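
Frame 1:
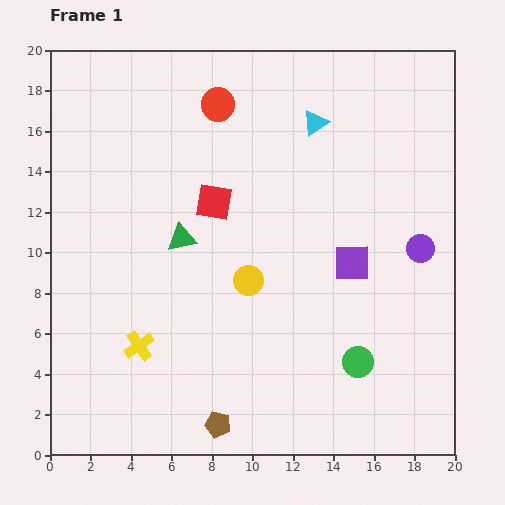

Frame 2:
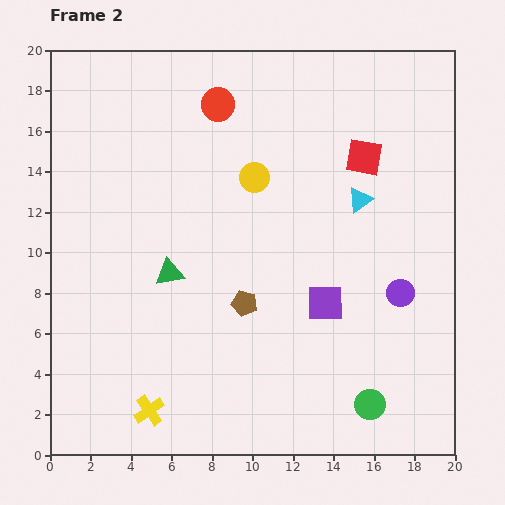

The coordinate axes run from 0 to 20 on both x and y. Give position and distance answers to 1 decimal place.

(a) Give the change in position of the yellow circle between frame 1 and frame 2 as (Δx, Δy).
(0.3, 5.1)

The yellow circle was at (9.8, 8.6) in frame 1 and (10.1, 13.7) in frame 2.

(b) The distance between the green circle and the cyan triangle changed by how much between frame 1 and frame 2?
-1.9

Distance in frame 1: 12.0. Distance in frame 2: 10.1.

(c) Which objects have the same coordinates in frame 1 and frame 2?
the red circle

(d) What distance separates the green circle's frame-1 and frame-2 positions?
2.2

The green circle moved from (15.2, 4.6) to (15.8, 2.5), a distance of √(0.6² + 2.1²) ≈ 2.2.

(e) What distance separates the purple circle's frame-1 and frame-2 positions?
2.4

The purple circle moved from (18.3, 10.2) to (17.3, 8.0), a distance of √(1.0² + 2.2²) ≈ 2.4.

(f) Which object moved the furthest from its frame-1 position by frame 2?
the red square

(moved 7.7; next 6.1)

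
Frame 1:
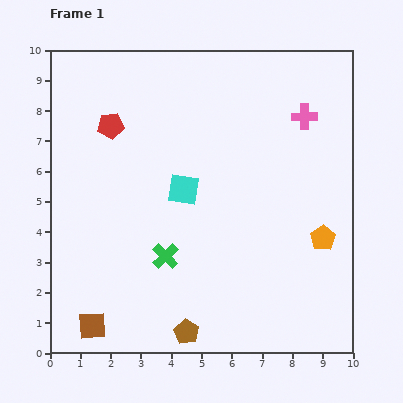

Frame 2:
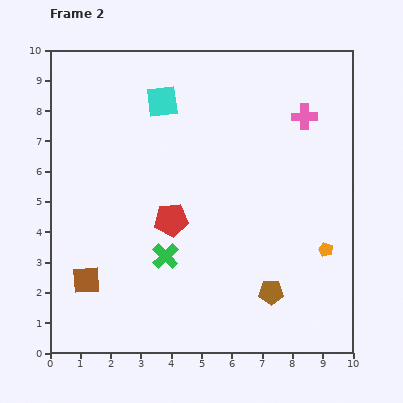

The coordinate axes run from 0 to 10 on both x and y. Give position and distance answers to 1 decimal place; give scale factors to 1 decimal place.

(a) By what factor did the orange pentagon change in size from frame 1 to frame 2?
0.6×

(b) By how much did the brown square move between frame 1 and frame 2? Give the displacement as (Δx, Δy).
(-0.2, 1.5)

The brown square was at (1.4, 0.9) in frame 1 and (1.2, 2.4) in frame 2.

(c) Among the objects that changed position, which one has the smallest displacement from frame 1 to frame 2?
the orange pentagon

(moved 0.4)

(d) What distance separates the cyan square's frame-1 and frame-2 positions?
3.0

The cyan square moved from (4.4, 5.4) to (3.7, 8.3), a distance of √(0.7² + 2.9²) ≈ 3.0.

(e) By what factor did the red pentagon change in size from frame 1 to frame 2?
1.3×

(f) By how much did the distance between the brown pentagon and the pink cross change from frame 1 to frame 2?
-2.2

Distance in frame 1: 8.1. Distance in frame 2: 5.9.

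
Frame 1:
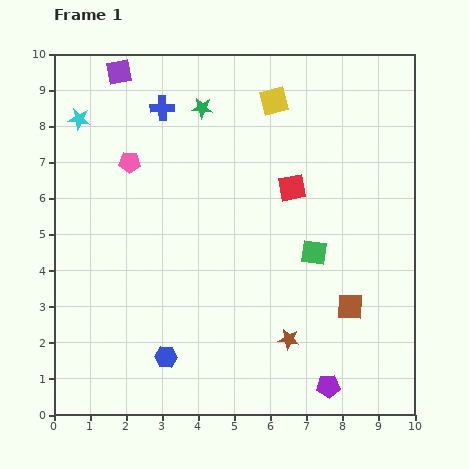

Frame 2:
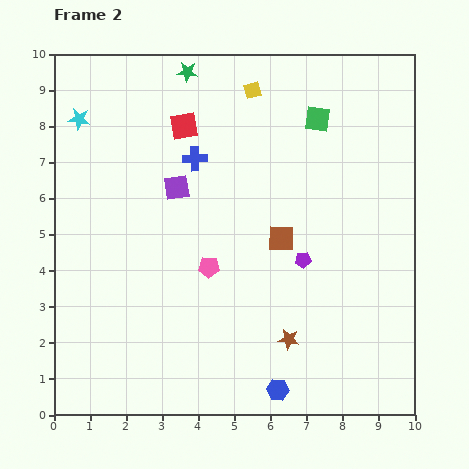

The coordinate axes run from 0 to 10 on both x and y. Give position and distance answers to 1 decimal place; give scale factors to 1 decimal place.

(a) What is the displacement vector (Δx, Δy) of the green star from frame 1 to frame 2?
(-0.4, 1.0)

The green star was at (4.1, 8.5) in frame 1 and (3.7, 9.5) in frame 2.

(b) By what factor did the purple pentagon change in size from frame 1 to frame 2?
0.7×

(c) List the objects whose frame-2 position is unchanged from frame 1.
the brown star, the cyan star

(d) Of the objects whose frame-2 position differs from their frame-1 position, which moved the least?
the yellow square

(moved 0.7)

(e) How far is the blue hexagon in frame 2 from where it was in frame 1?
3.2

The blue hexagon moved from (3.1, 1.6) to (6.2, 0.7), a distance of √(3.1² + 0.9²) ≈ 3.2.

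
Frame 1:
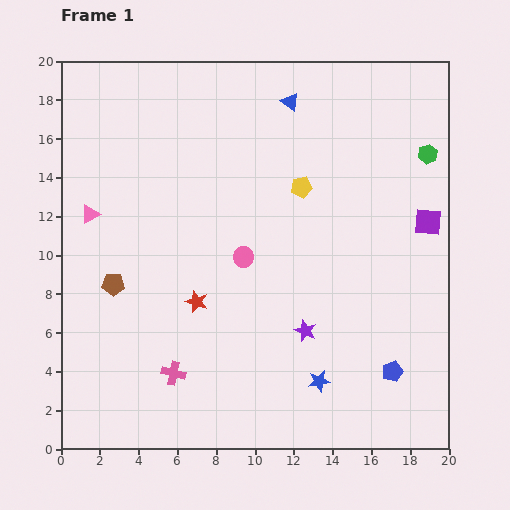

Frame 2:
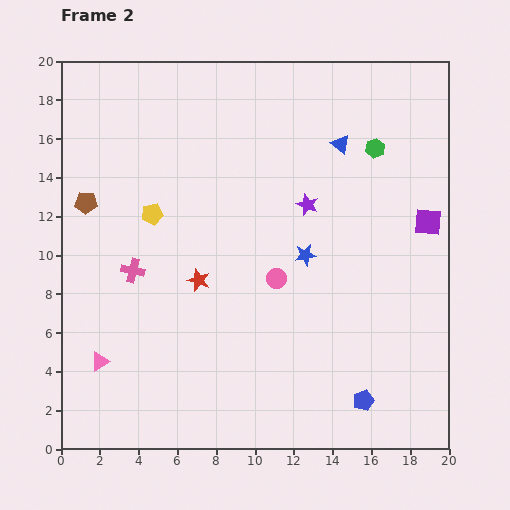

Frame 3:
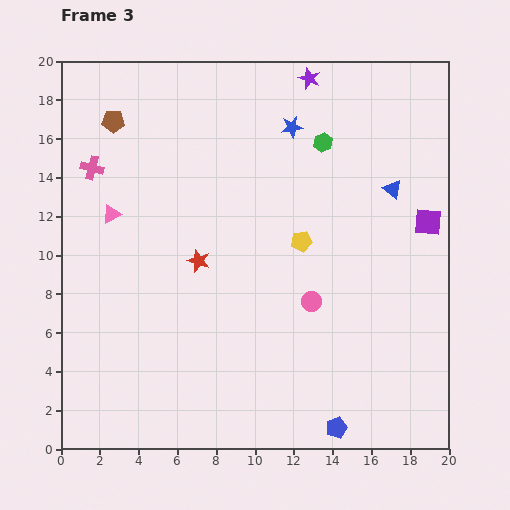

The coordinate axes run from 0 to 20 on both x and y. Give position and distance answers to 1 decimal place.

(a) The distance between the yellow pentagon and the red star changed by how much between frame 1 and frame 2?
-3.8

Distance in frame 1: 8.0. Distance in frame 2: 4.2.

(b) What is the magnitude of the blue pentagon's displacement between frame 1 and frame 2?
2.1

The blue pentagon moved from (17.1, 4.0) to (15.6, 2.5), a distance of √(1.5² + 1.5²) ≈ 2.1.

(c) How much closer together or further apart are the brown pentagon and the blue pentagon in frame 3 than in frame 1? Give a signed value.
+4.4

Distance in frame 1: 15.1. Distance in frame 3: 19.5.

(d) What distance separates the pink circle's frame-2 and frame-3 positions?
2.2

The pink circle moved from (11.1, 8.8) to (12.9, 7.6), a distance of √(1.8² + 1.2²) ≈ 2.2.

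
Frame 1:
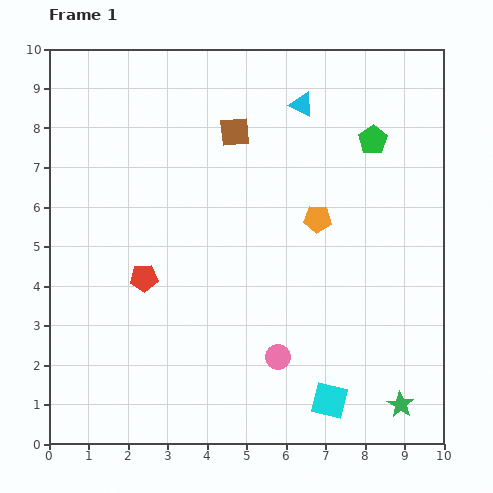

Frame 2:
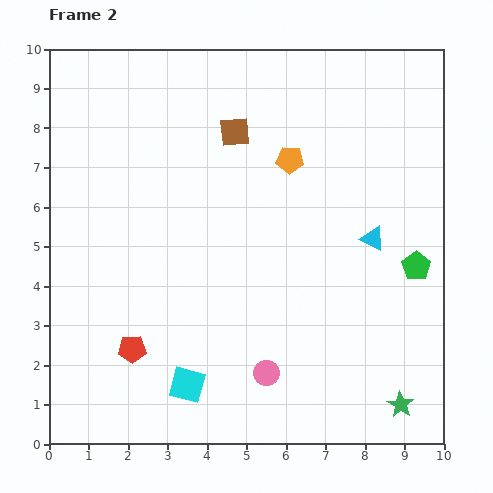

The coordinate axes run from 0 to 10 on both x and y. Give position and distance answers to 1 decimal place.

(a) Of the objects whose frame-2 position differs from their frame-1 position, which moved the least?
the pink circle

(moved 0.5)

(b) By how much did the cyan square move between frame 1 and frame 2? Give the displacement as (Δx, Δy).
(-3.6, 0.4)

The cyan square was at (7.1, 1.1) in frame 1 and (3.5, 1.5) in frame 2.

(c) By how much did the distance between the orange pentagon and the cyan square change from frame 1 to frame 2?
+1.7

Distance in frame 1: 4.6. Distance in frame 2: 6.3.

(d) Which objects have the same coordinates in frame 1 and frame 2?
the brown square, the green star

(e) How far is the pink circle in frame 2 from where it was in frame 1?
0.5

The pink circle moved from (5.8, 2.2) to (5.5, 1.8), a distance of √(0.3² + 0.4²) ≈ 0.5.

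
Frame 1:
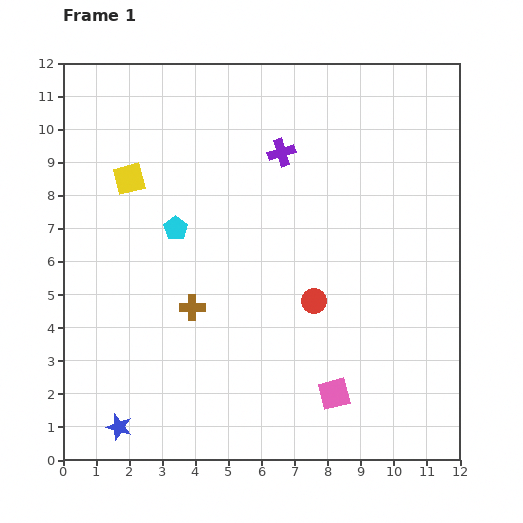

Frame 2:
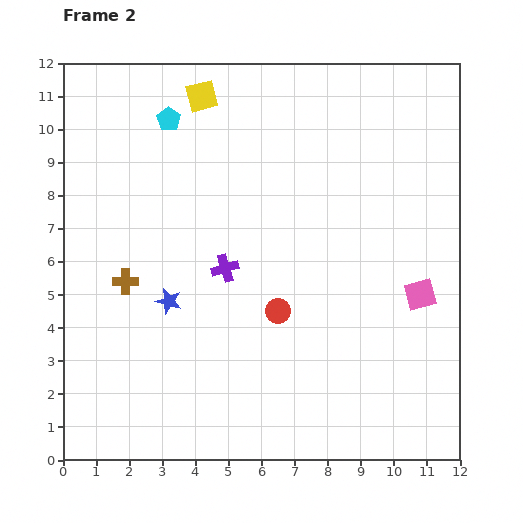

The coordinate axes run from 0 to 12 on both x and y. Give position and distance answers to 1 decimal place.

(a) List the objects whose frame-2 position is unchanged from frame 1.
none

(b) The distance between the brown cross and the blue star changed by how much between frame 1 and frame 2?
-2.8

Distance in frame 1: 4.2. Distance in frame 2: 1.4.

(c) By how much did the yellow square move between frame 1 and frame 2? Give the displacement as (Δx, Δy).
(2.2, 2.5)

The yellow square was at (2.0, 8.5) in frame 1 and (4.2, 11.0) in frame 2.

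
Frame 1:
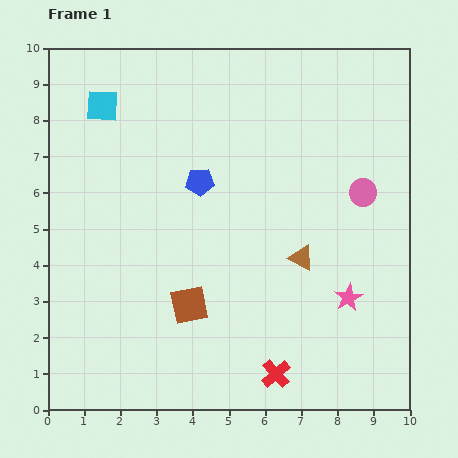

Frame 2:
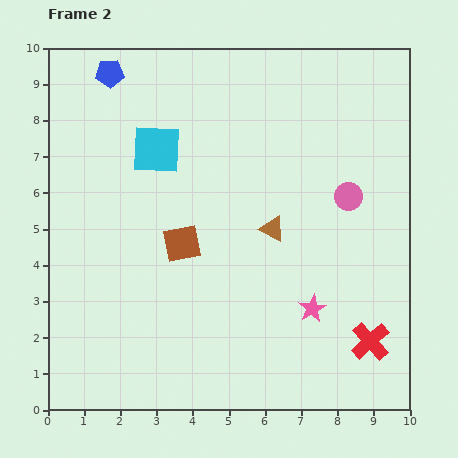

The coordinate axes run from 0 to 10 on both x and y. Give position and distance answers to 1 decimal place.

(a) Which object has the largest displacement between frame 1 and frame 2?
the blue pentagon

(moved 3.9; next 2.8)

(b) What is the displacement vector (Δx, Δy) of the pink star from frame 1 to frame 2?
(-1.0, -0.3)

The pink star was at (8.3, 3.1) in frame 1 and (7.3, 2.8) in frame 2.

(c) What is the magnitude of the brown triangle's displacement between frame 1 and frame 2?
1.1

The brown triangle moved from (7.0, 4.2) to (6.2, 5.0), a distance of √(0.8² + 0.8²) ≈ 1.1.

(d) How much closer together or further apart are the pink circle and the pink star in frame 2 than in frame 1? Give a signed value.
+0.4

Distance in frame 1: 2.9. Distance in frame 2: 3.3.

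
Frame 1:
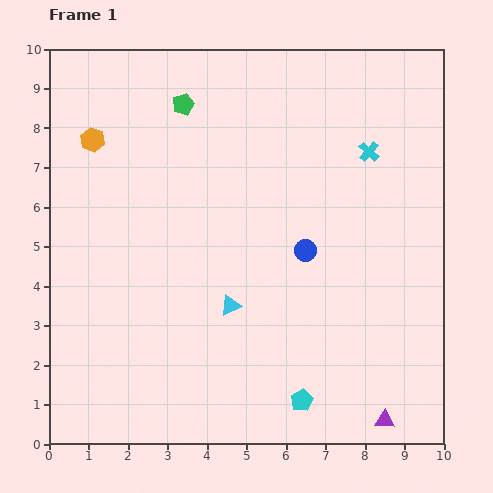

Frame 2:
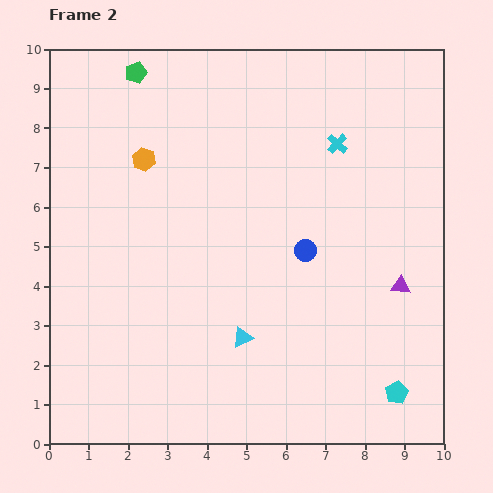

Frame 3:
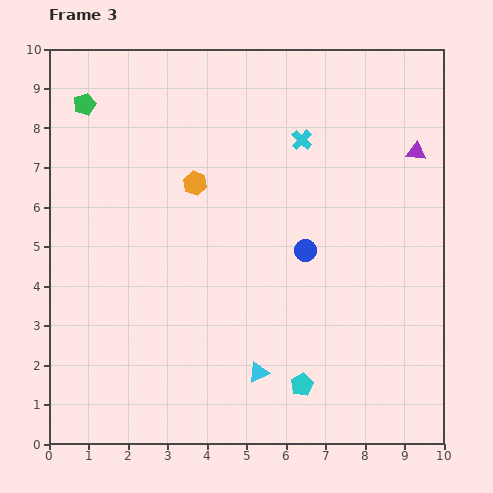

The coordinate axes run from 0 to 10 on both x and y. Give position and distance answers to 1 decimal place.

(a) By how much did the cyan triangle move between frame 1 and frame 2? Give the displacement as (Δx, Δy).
(0.3, -0.8)

The cyan triangle was at (4.6, 3.5) in frame 1 and (4.9, 2.7) in frame 2.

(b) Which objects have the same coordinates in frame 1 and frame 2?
the blue circle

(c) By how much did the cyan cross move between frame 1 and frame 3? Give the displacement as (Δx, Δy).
(-1.7, 0.3)

The cyan cross was at (8.1, 7.4) in frame 1 and (6.4, 7.7) in frame 3.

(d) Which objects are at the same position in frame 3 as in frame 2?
the blue circle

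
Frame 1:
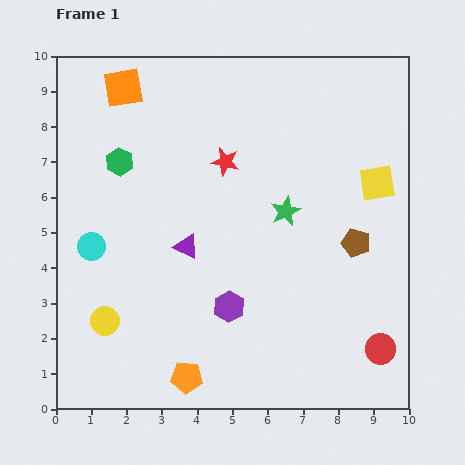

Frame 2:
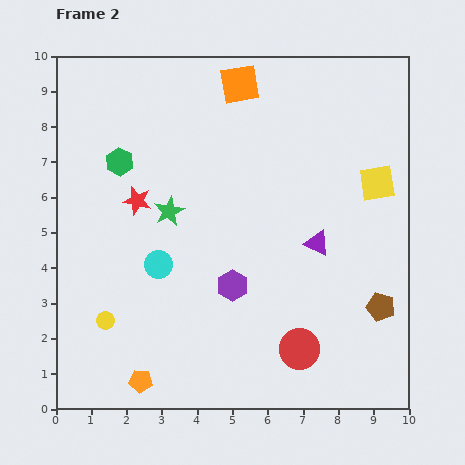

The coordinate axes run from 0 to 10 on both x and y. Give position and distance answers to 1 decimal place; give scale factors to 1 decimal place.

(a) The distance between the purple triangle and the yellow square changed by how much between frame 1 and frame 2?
-3.3

Distance in frame 1: 5.7. Distance in frame 2: 2.4.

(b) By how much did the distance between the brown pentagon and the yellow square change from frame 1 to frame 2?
+1.7

Distance in frame 1: 1.8. Distance in frame 2: 3.5.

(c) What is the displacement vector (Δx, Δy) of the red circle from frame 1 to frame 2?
(-2.3, 0.0)

The red circle was at (9.2, 1.7) in frame 1 and (6.9, 1.7) in frame 2.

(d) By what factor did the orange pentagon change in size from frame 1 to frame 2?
0.7×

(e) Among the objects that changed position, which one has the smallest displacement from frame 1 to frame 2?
the purple hexagon

(moved 0.6)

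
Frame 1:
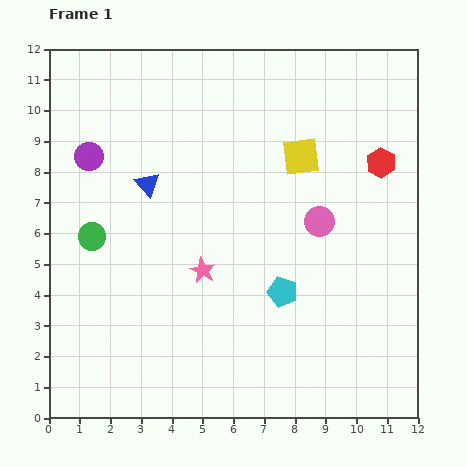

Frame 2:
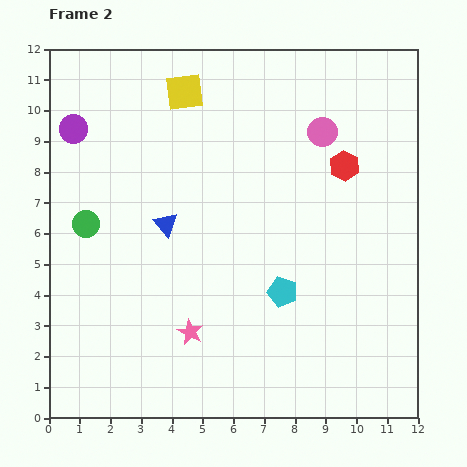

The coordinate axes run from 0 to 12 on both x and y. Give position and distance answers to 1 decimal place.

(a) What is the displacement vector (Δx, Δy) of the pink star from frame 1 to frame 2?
(-0.4, -2.0)

The pink star was at (5.0, 4.8) in frame 1 and (4.6, 2.8) in frame 2.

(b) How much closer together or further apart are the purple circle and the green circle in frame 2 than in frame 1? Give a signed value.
+0.5

Distance in frame 1: 2.6. Distance in frame 2: 3.1.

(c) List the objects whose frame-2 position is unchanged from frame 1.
the cyan pentagon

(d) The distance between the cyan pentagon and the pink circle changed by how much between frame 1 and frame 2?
+2.8

Distance in frame 1: 2.6. Distance in frame 2: 5.4.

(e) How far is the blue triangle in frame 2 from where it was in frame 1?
1.4

The blue triangle moved from (3.2, 7.6) to (3.8, 6.3), a distance of √(0.6² + 1.3²) ≈ 1.4.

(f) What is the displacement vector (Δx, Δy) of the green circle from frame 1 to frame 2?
(-0.2, 0.4)

The green circle was at (1.4, 5.9) in frame 1 and (1.2, 6.3) in frame 2.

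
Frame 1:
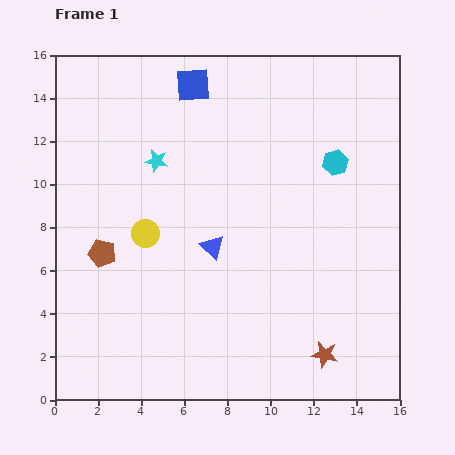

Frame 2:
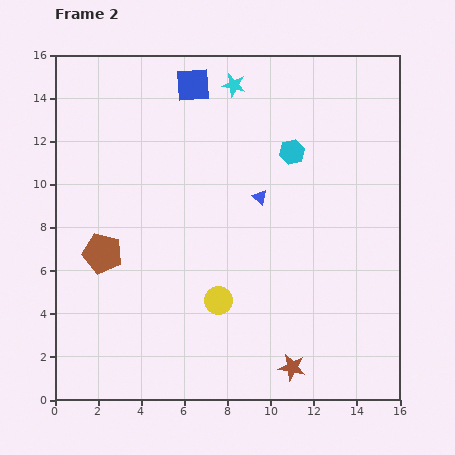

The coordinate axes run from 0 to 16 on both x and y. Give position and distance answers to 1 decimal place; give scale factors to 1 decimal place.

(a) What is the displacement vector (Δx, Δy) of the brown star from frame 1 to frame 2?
(-1.5, -0.6)

The brown star was at (12.5, 2.1) in frame 1 and (11.0, 1.5) in frame 2.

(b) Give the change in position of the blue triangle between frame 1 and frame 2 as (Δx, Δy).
(2.2, 2.3)

The blue triangle was at (7.3, 7.1) in frame 1 and (9.5, 9.4) in frame 2.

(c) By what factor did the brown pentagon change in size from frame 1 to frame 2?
1.4×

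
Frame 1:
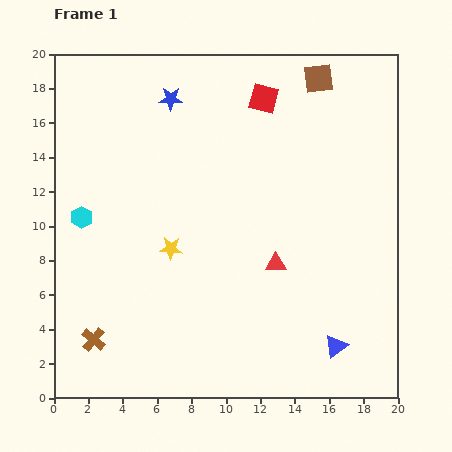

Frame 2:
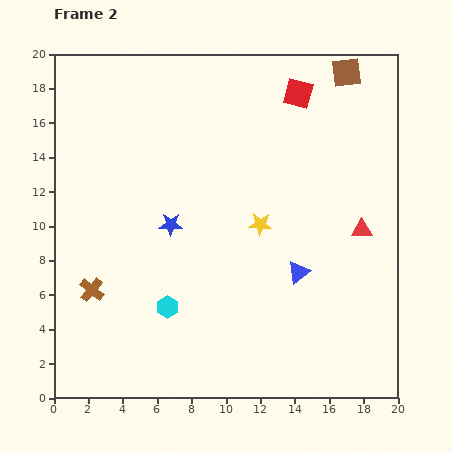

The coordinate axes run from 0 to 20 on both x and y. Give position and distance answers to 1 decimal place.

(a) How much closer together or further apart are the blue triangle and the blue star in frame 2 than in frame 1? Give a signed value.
-9.4

Distance in frame 1: 17.3. Distance in frame 2: 7.9.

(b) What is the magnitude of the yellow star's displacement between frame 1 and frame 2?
5.4

The yellow star moved from (6.8, 8.7) to (12.0, 10.1), a distance of √(5.2² + 1.4²) ≈ 5.4.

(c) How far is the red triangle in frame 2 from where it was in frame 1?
5.4

The red triangle moved from (12.9, 7.8) to (17.9, 9.8), a distance of √(5.0² + 2.0²) ≈ 5.4.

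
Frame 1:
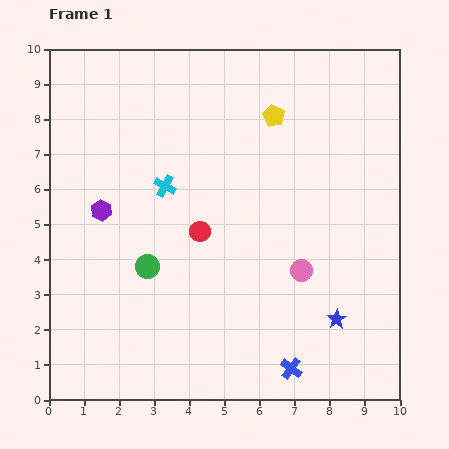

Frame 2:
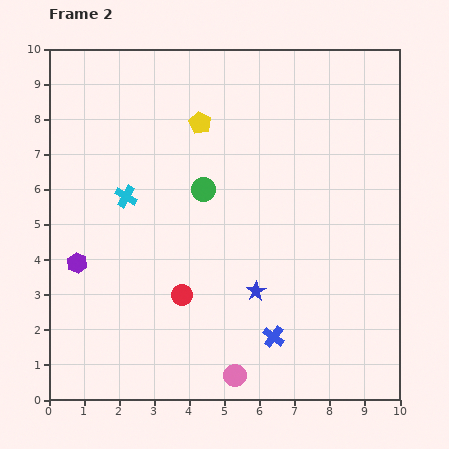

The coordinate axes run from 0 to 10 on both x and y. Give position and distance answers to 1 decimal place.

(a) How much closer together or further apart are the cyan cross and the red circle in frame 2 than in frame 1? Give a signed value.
+1.6

Distance in frame 1: 1.6. Distance in frame 2: 3.2.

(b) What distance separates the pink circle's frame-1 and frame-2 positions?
3.6

The pink circle moved from (7.2, 3.7) to (5.3, 0.7), a distance of √(1.9² + 3.0²) ≈ 3.6.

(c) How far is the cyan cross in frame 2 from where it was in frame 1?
1.1

The cyan cross moved from (3.3, 6.1) to (2.2, 5.8), a distance of √(1.1² + 0.3²) ≈ 1.1.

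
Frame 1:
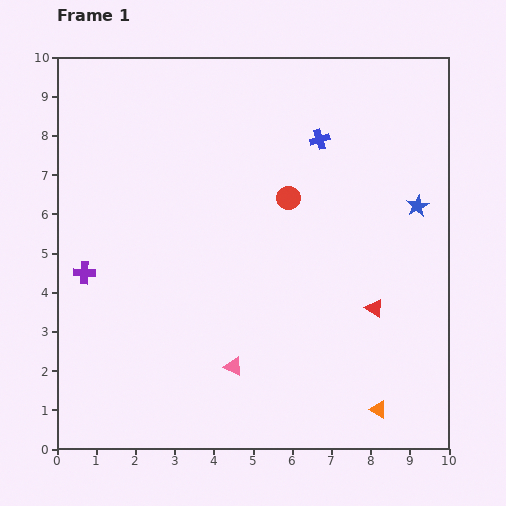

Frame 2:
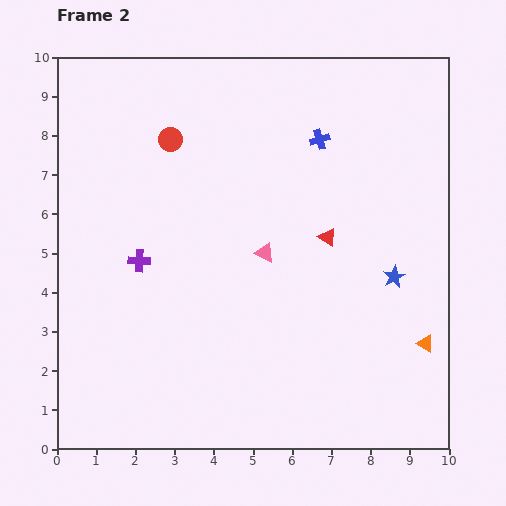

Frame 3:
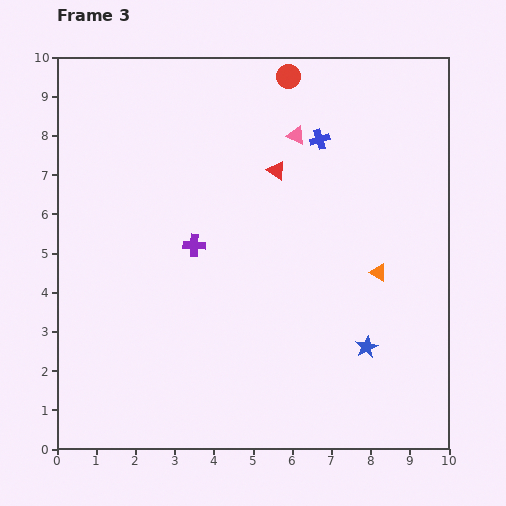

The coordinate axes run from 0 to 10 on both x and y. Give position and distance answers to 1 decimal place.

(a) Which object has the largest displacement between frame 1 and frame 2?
the red circle

(moved 3.4; next 3.0)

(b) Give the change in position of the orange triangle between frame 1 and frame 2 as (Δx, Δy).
(1.2, 1.7)

The orange triangle was at (8.2, 1.0) in frame 1 and (9.4, 2.7) in frame 2.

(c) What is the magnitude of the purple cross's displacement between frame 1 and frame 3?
2.9

The purple cross moved from (0.7, 4.5) to (3.5, 5.2), a distance of √(2.8² + 0.7²) ≈ 2.9.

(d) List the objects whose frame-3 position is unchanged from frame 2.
the blue cross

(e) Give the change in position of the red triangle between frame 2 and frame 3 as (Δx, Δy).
(-1.3, 1.7)

The red triangle was at (6.9, 5.4) in frame 2 and (5.6, 7.1) in frame 3.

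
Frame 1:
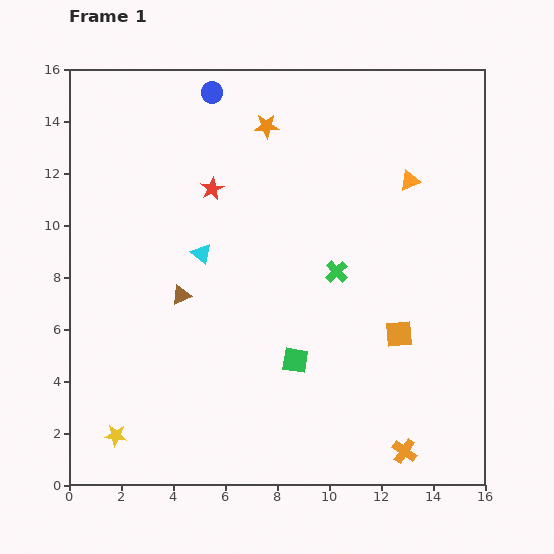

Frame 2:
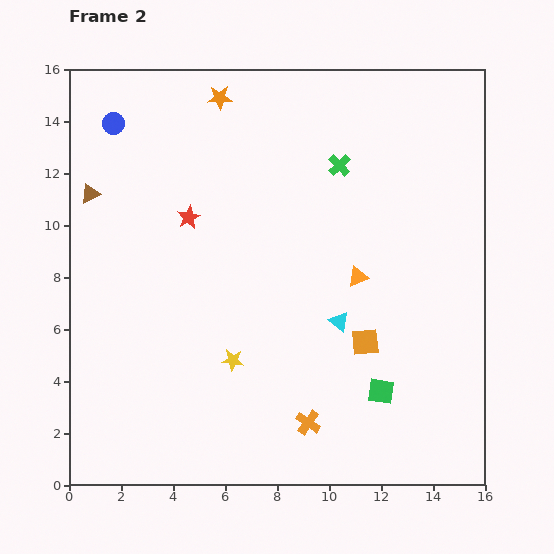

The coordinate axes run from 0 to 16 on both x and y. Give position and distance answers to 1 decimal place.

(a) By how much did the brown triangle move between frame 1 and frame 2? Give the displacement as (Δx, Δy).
(-3.5, 3.9)

The brown triangle was at (4.3, 7.3) in frame 1 and (0.8, 11.2) in frame 2.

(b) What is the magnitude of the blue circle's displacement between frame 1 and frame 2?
4.0

The blue circle moved from (5.5, 15.1) to (1.7, 13.9), a distance of √(3.8² + 1.2²) ≈ 4.0.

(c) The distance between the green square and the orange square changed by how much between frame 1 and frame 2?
-2.1

Distance in frame 1: 4.1. Distance in frame 2: 2.0.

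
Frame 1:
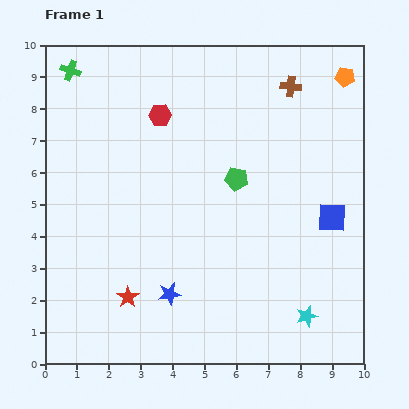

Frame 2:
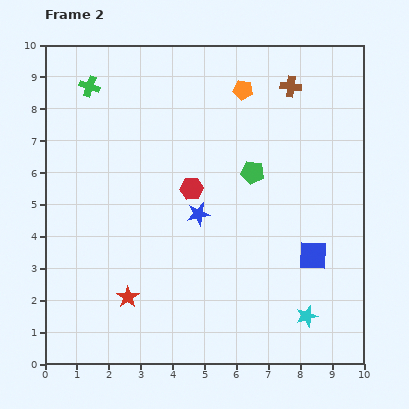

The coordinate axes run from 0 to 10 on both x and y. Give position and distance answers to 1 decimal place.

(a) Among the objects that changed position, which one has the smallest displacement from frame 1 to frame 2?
the green pentagon

(moved 0.5)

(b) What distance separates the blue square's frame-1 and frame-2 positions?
1.3

The blue square moved from (9.0, 4.6) to (8.4, 3.4), a distance of √(0.6² + 1.2²) ≈ 1.3.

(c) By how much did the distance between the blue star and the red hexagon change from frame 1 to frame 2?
-4.8

Distance in frame 1: 5.6. Distance in frame 2: 0.8.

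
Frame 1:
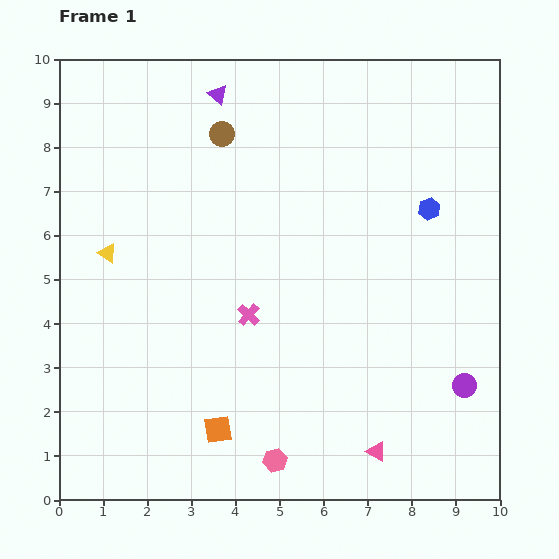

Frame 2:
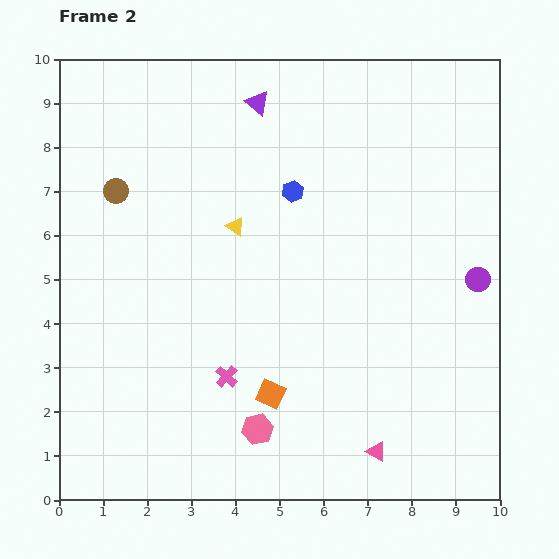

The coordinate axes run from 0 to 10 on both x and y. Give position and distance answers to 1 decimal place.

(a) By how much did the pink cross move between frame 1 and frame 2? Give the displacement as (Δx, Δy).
(-0.5, -1.4)

The pink cross was at (4.3, 4.2) in frame 1 and (3.8, 2.8) in frame 2.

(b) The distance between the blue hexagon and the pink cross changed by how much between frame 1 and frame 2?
-0.3

Distance in frame 1: 4.8. Distance in frame 2: 4.5.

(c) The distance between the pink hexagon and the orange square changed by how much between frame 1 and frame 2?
-0.6

Distance in frame 1: 1.5. Distance in frame 2: 0.9.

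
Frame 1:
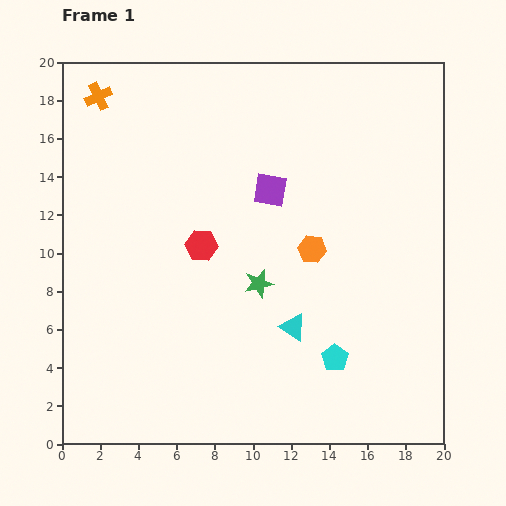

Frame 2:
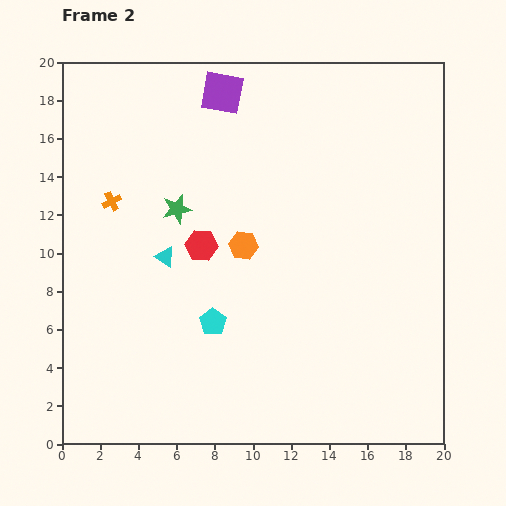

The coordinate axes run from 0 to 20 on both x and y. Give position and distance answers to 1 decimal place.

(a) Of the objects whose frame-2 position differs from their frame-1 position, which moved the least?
the orange hexagon

(moved 3.6)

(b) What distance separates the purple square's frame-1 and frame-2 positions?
5.7

The purple square moved from (10.9, 13.3) to (8.4, 18.4), a distance of √(2.5² + 5.1²) ≈ 5.7.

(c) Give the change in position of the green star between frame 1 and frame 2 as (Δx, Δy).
(-4.3, 3.9)

The green star was at (10.3, 8.4) in frame 1 and (6.0, 12.3) in frame 2.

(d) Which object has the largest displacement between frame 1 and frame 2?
the cyan triangle

(moved 7.7; next 6.7)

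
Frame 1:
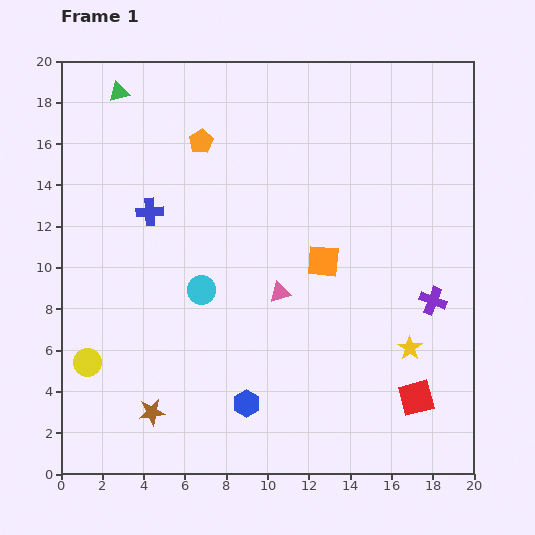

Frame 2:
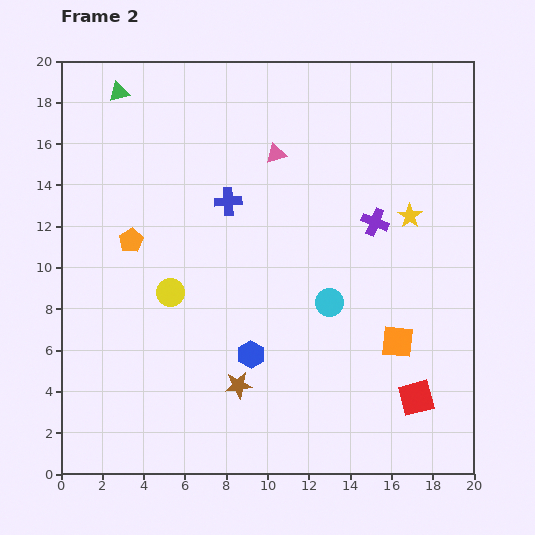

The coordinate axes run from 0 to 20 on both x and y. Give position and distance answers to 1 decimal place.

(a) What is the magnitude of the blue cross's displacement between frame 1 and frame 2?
3.8

The blue cross moved from (4.3, 12.7) to (8.1, 13.2), a distance of √(3.8² + 0.5²) ≈ 3.8.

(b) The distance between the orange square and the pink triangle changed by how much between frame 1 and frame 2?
+8.2

Distance in frame 1: 2.6. Distance in frame 2: 10.8.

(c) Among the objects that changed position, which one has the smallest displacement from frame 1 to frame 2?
the blue hexagon

(moved 2.4)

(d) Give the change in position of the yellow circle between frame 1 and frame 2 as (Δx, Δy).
(4.0, 3.4)

The yellow circle was at (1.3, 5.4) in frame 1 and (5.3, 8.8) in frame 2.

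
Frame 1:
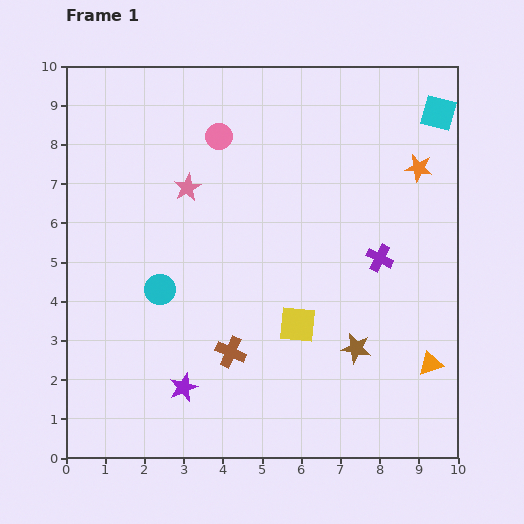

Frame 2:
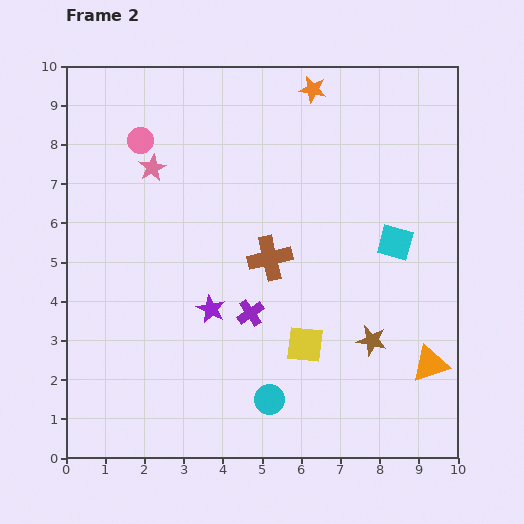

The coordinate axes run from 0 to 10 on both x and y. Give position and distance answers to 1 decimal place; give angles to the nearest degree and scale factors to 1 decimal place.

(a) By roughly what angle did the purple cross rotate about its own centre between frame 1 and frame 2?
29° clockwise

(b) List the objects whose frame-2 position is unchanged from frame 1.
the orange triangle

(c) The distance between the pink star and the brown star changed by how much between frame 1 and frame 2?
+1.2

Distance in frame 1: 5.9. Distance in frame 2: 7.1.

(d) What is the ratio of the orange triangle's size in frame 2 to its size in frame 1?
1.5×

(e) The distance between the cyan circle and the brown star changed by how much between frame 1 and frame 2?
-2.2

Distance in frame 1: 5.2. Distance in frame 2: 3.0.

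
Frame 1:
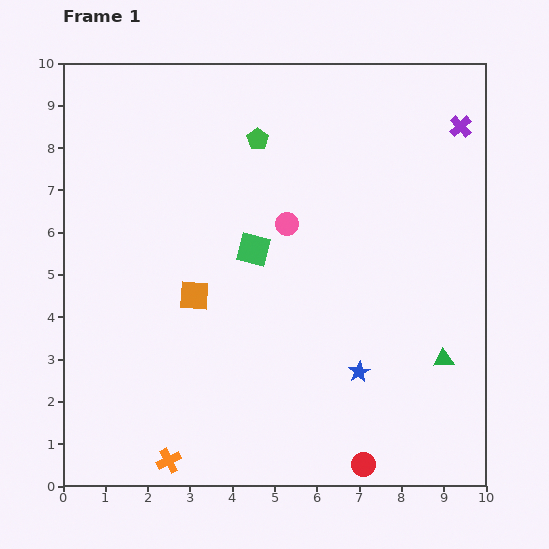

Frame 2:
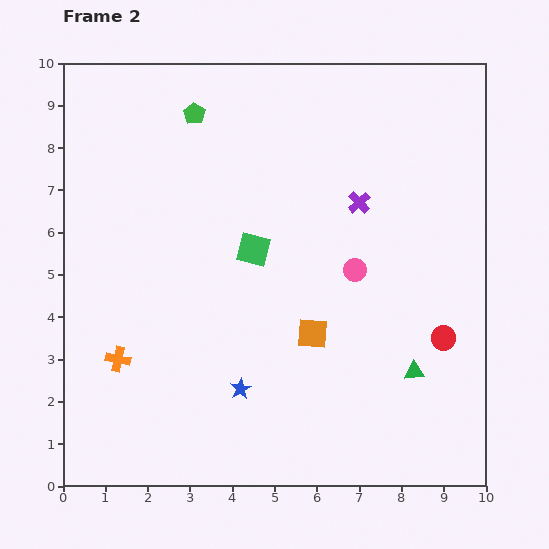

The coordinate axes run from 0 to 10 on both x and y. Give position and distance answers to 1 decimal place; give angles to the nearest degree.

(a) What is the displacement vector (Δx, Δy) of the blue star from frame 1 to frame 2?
(-2.8, -0.4)

The blue star was at (7.0, 2.7) in frame 1 and (4.2, 2.3) in frame 2.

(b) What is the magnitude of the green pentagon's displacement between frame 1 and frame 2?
1.6

The green pentagon moved from (4.6, 8.2) to (3.1, 8.8), a distance of √(1.5² + 0.6²) ≈ 1.6.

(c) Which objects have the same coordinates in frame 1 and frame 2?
the green square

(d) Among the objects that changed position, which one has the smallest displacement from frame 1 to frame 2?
the green triangle

(moved 0.8)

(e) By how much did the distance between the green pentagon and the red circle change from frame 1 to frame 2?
-0.2

Distance in frame 1: 8.1. Distance in frame 2: 7.9.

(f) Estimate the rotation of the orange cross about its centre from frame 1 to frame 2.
38° clockwise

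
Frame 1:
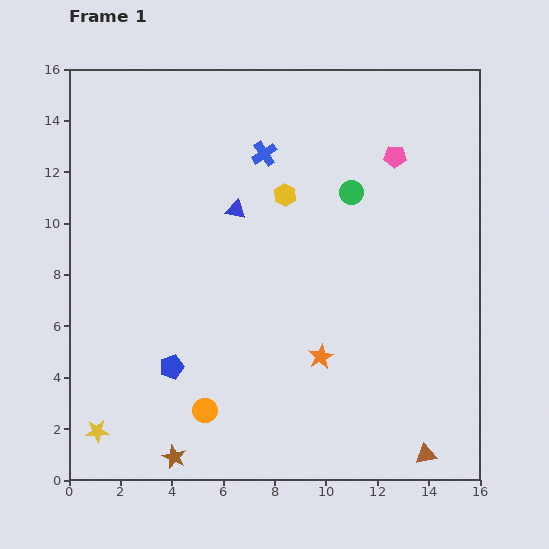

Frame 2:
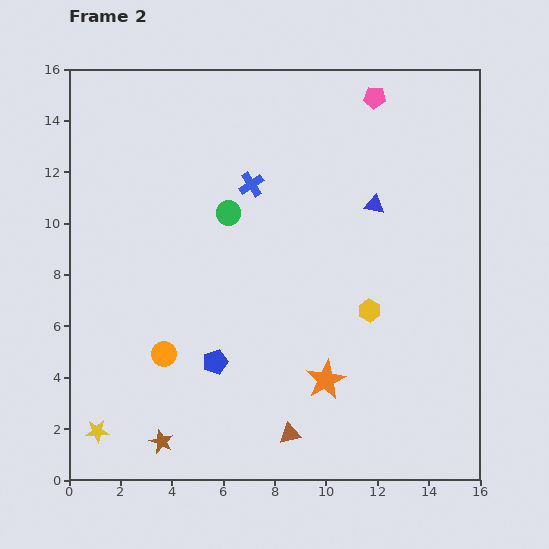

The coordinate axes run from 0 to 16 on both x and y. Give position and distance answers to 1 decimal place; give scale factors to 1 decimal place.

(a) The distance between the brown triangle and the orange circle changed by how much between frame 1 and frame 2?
-3.0

Distance in frame 1: 8.8. Distance in frame 2: 5.8.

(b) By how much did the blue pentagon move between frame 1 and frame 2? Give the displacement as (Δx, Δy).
(1.7, 0.2)

The blue pentagon was at (4.0, 4.4) in frame 1 and (5.7, 4.6) in frame 2.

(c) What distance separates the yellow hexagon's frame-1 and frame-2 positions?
5.6

The yellow hexagon moved from (8.4, 11.1) to (11.7, 6.6), a distance of √(3.3² + 4.5²) ≈ 5.6.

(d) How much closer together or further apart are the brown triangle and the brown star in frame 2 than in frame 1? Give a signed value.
-4.8

Distance in frame 1: 9.8. Distance in frame 2: 5.0.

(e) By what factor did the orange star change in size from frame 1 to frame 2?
1.6×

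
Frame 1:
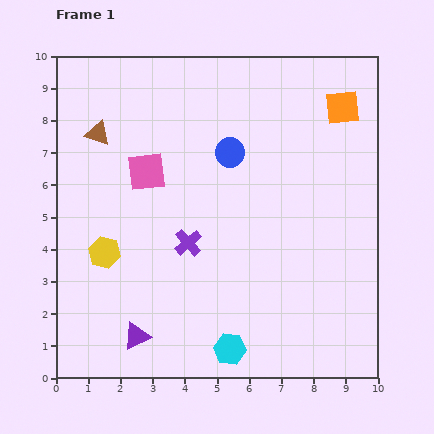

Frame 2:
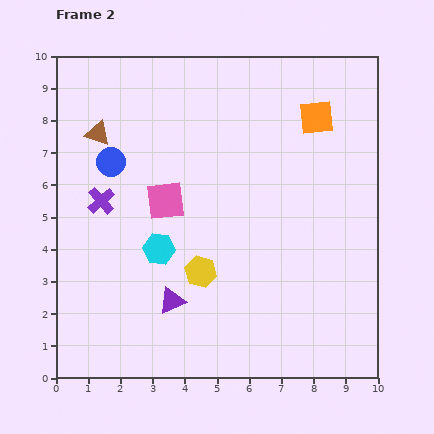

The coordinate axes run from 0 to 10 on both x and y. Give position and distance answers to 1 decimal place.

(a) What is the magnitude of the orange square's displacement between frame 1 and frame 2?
0.9

The orange square moved from (8.9, 8.4) to (8.1, 8.1), a distance of √(0.8² + 0.3²) ≈ 0.9.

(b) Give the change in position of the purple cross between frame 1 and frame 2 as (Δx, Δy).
(-2.7, 1.3)

The purple cross was at (4.1, 4.2) in frame 1 and (1.4, 5.5) in frame 2.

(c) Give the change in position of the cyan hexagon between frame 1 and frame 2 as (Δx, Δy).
(-2.2, 3.1)

The cyan hexagon was at (5.4, 0.9) in frame 1 and (3.2, 4.0) in frame 2.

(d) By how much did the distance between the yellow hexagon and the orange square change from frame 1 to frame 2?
-2.7

Distance in frame 1: 8.7. Distance in frame 2: 6.0.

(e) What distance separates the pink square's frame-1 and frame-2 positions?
1.1

The pink square moved from (2.8, 6.4) to (3.4, 5.5), a distance of √(0.6² + 0.9²) ≈ 1.1.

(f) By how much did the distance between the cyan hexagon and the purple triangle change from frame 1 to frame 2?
-1.3

Distance in frame 1: 2.9. Distance in frame 2: 1.6.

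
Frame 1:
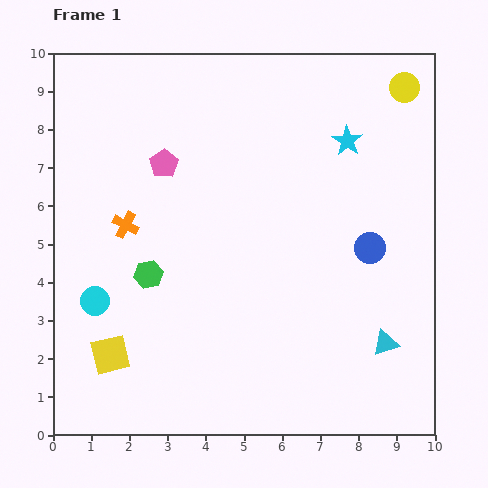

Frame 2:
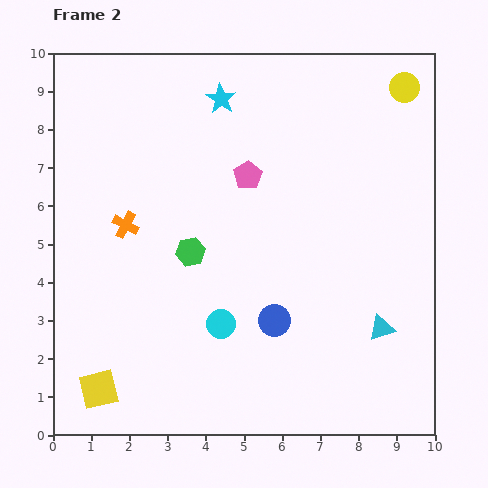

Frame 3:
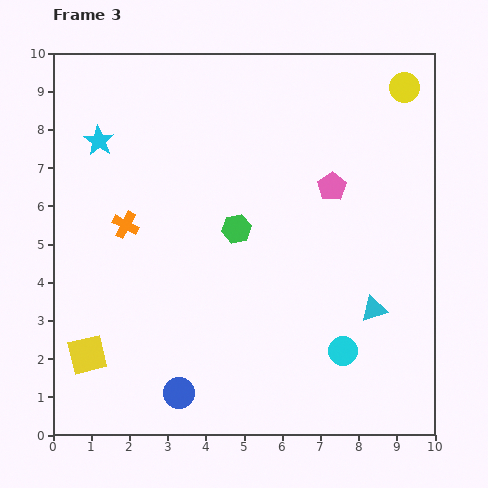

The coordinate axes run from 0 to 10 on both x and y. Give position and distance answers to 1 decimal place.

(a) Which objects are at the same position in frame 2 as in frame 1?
the yellow circle, the orange cross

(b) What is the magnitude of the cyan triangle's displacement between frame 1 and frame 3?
0.9

The cyan triangle moved from (8.7, 2.4) to (8.4, 3.3), a distance of √(0.3² + 0.9²) ≈ 0.9.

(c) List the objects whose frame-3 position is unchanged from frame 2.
the yellow circle, the orange cross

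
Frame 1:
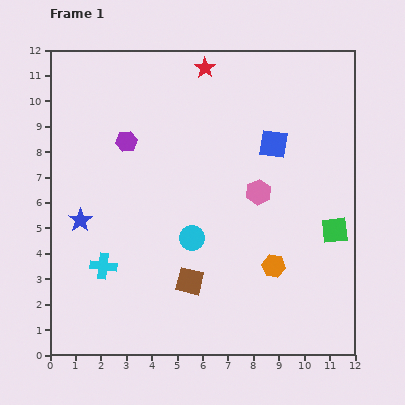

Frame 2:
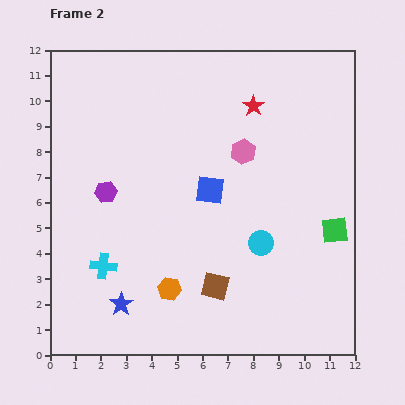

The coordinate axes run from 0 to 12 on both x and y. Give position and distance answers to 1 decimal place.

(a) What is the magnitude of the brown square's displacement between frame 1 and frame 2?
1.0

The brown square moved from (5.5, 2.9) to (6.5, 2.7), a distance of √(1.0² + 0.2²) ≈ 1.0.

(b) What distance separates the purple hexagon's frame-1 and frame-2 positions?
2.2

The purple hexagon moved from (3.0, 8.4) to (2.2, 6.4), a distance of √(0.8² + 2.0²) ≈ 2.2.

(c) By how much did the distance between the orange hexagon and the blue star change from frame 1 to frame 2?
-5.8

Distance in frame 1: 7.8. Distance in frame 2: 2.0.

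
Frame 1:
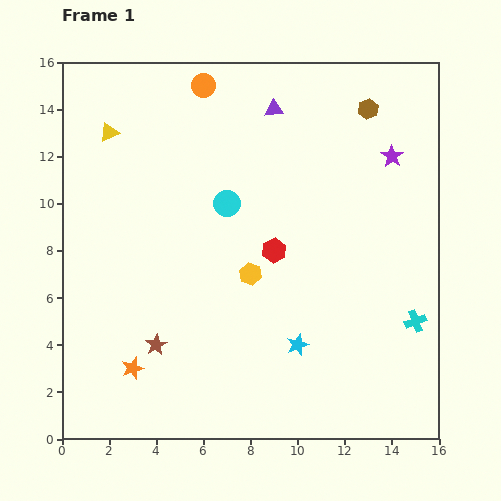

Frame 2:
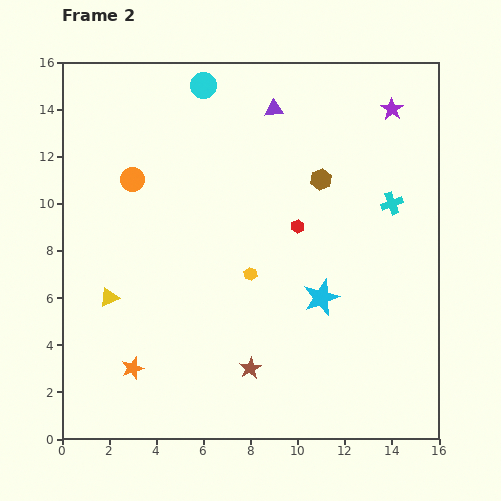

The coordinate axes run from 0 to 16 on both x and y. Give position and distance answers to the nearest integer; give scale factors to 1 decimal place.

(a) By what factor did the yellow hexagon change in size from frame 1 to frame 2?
0.6×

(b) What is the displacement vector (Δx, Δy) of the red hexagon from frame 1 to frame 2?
(1, 1)

The red hexagon was at (9, 8) in frame 1 and (10, 9) in frame 2.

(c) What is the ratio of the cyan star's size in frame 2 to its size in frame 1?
1.7×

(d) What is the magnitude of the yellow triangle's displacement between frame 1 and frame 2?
7

The yellow triangle moved from (2, 13) to (2, 6), a distance of √(0² + 7²) ≈ 7.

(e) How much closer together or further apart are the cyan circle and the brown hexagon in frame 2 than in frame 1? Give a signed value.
-1

Distance in frame 1: 7. Distance in frame 2: 6.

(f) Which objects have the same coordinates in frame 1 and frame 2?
the yellow hexagon, the orange star, the purple triangle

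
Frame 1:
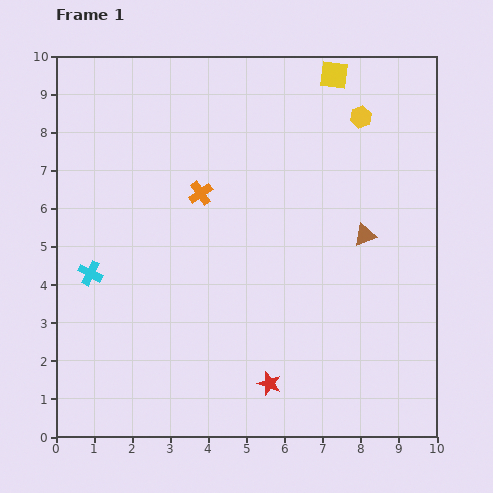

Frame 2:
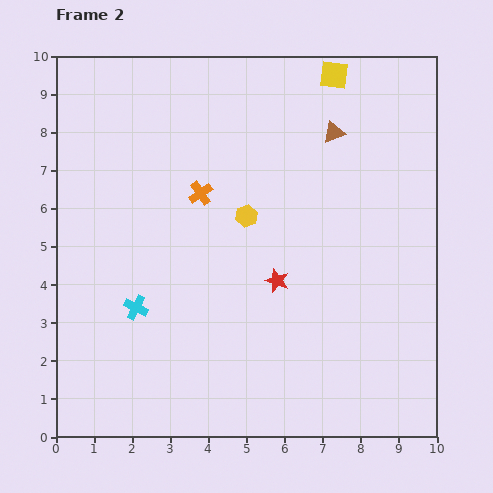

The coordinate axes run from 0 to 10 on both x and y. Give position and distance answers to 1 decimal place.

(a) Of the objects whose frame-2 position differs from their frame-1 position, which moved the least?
the cyan cross

(moved 1.5)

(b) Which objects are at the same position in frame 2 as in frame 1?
the yellow square, the orange cross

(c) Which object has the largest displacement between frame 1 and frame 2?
the yellow hexagon

(moved 4.0; next 2.8)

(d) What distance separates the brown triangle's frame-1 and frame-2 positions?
2.8

The brown triangle moved from (8.1, 5.3) to (7.3, 8.0), a distance of √(0.8² + 2.7²) ≈ 2.8.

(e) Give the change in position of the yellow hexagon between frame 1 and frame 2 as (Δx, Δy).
(-3.0, -2.6)

The yellow hexagon was at (8.0, 8.4) in frame 1 and (5.0, 5.8) in frame 2.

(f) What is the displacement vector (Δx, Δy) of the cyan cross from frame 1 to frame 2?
(1.2, -0.9)

The cyan cross was at (0.9, 4.3) in frame 1 and (2.1, 3.4) in frame 2.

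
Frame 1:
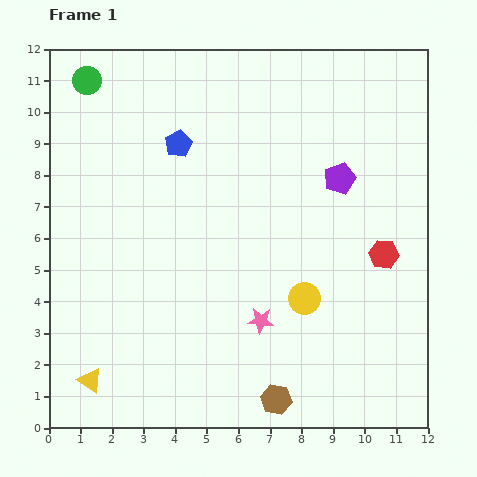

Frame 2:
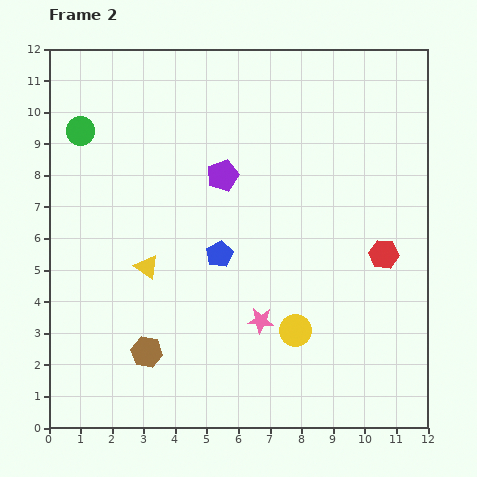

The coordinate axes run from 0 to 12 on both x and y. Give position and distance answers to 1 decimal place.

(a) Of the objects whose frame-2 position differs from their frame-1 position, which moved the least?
the yellow circle

(moved 1.0)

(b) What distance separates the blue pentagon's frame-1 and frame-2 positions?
3.7

The blue pentagon moved from (4.1, 9.0) to (5.4, 5.5), a distance of √(1.3² + 3.5²) ≈ 3.7.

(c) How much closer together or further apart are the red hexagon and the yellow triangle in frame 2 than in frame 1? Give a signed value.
-2.6

Distance in frame 1: 10.1. Distance in frame 2: 7.5.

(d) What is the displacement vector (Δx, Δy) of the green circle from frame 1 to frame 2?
(-0.2, -1.6)

The green circle was at (1.2, 11.0) in frame 1 and (1.0, 9.4) in frame 2.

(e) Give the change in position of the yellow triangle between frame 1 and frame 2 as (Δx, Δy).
(1.8, 3.6)

The yellow triangle was at (1.3, 1.5) in frame 1 and (3.1, 5.1) in frame 2.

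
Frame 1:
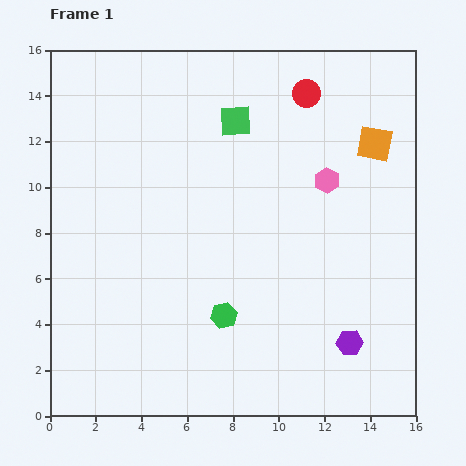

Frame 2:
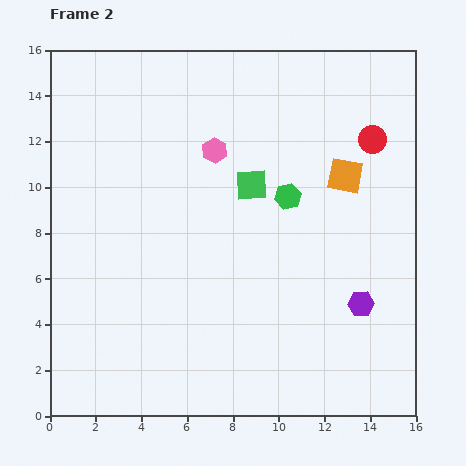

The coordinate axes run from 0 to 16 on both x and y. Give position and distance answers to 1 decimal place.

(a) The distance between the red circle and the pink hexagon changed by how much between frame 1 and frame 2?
+3.0

Distance in frame 1: 3.9. Distance in frame 2: 6.9.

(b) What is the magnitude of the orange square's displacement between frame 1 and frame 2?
1.9

The orange square moved from (14.2, 11.9) to (12.9, 10.5), a distance of √(1.3² + 1.4²) ≈ 1.9.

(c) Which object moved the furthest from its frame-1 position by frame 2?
the green hexagon

(moved 5.9; next 5.1)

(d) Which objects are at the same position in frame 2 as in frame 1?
none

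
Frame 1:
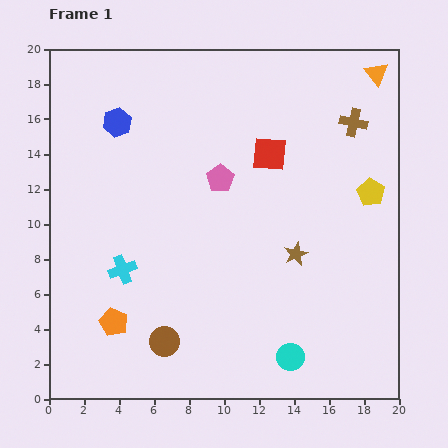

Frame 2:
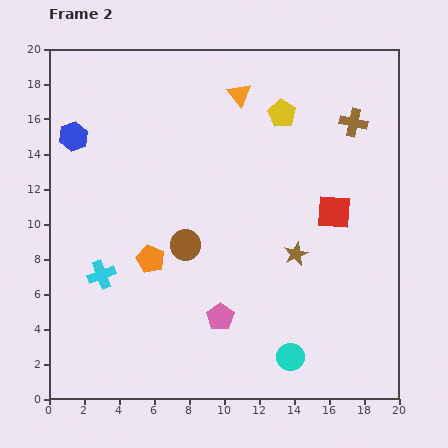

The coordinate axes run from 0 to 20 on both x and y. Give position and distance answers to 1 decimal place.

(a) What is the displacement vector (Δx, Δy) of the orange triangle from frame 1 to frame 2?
(-7.8, -1.2)

The orange triangle was at (18.7, 18.6) in frame 1 and (10.9, 17.4) in frame 2.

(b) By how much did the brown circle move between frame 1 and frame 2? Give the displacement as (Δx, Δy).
(1.2, 5.5)

The brown circle was at (6.6, 3.3) in frame 1 and (7.8, 8.8) in frame 2.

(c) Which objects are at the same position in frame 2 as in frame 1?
the brown cross, the brown star, the cyan circle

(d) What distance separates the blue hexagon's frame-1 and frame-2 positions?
2.6

The blue hexagon moved from (3.9, 15.8) to (1.4, 15.0), a distance of √(2.5² + 0.8²) ≈ 2.6.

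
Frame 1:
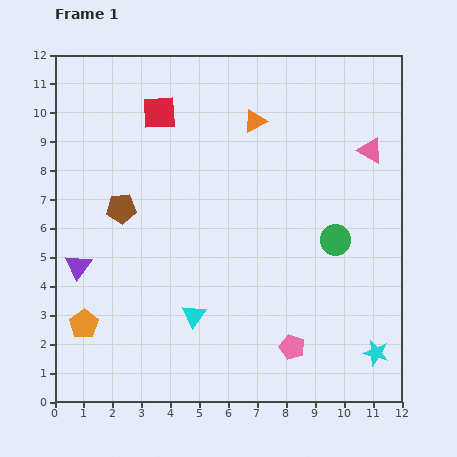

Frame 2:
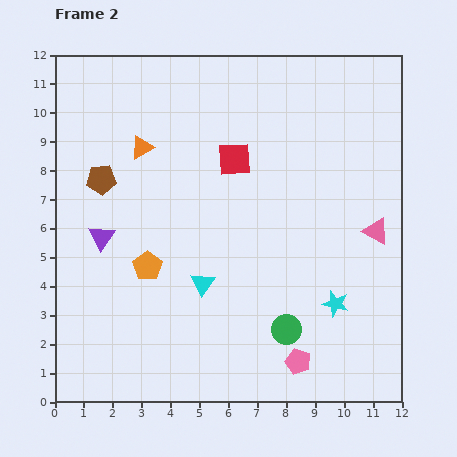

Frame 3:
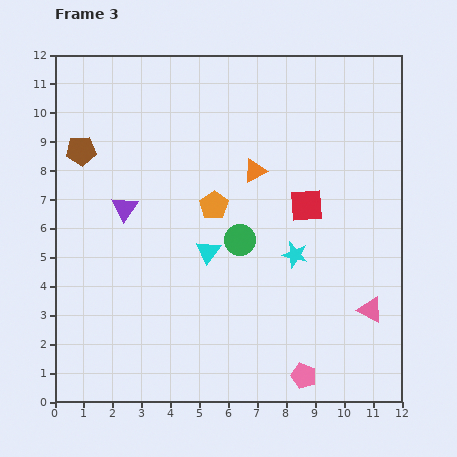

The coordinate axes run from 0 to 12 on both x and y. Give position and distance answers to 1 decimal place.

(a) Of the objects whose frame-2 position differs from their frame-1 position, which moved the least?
the pink pentagon

(moved 0.5)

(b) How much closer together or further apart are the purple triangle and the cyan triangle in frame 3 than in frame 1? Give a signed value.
-1.0

Distance in frame 1: 4.3. Distance in frame 3: 3.3.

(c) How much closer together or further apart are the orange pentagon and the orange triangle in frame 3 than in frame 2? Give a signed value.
-2.3

Distance in frame 2: 4.1. Distance in frame 3: 1.8.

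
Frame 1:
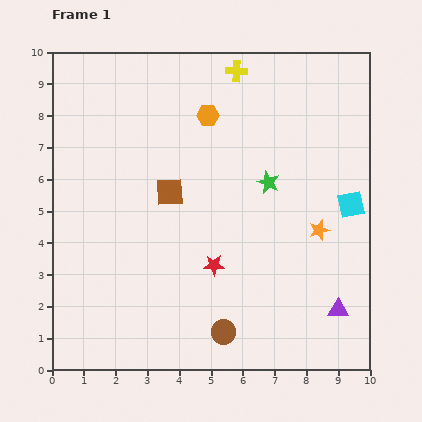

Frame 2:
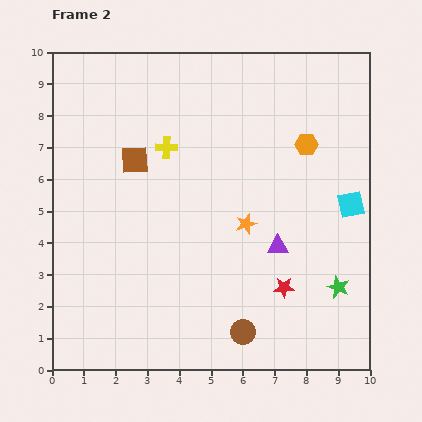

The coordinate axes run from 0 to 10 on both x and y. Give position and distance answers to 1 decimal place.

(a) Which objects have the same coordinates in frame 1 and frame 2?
the cyan square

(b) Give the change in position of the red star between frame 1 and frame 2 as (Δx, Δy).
(2.2, -0.7)

The red star was at (5.1, 3.3) in frame 1 and (7.3, 2.6) in frame 2.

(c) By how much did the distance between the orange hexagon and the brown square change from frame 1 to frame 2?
+2.7

Distance in frame 1: 2.7. Distance in frame 2: 5.4.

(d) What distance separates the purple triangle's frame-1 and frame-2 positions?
2.8

The purple triangle moved from (9.0, 1.9) to (7.1, 3.9), a distance of √(1.9² + 2.0²) ≈ 2.8.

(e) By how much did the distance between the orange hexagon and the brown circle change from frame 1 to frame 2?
-0.6

Distance in frame 1: 6.8. Distance in frame 2: 6.2.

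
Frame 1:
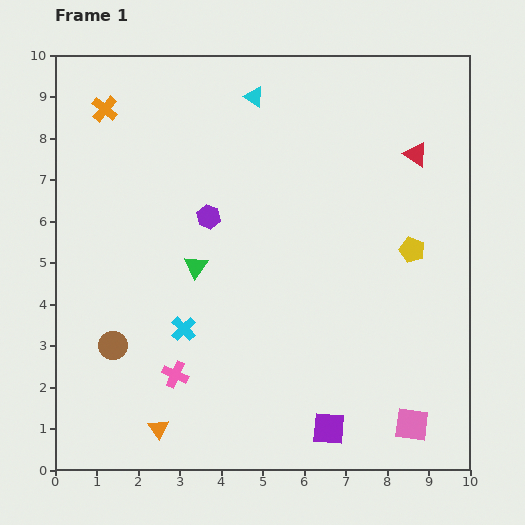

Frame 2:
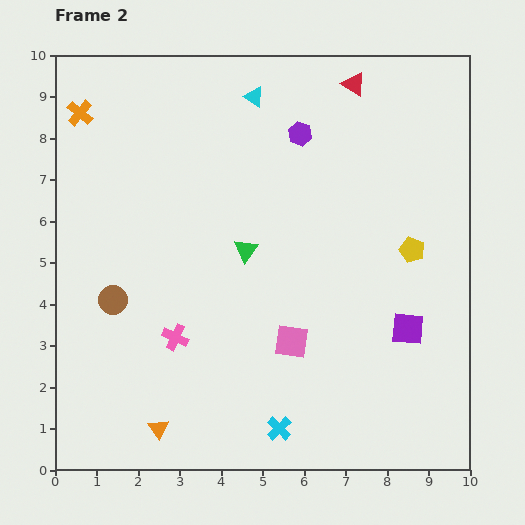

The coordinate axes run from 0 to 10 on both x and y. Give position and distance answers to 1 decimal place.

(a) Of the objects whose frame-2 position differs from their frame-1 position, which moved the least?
the orange cross

(moved 0.6)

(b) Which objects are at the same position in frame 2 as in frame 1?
the orange triangle, the cyan triangle, the yellow pentagon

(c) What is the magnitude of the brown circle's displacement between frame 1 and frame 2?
1.1

The brown circle moved from (1.4, 3.0) to (1.4, 4.1), a distance of √(0.0² + 1.1²) ≈ 1.1.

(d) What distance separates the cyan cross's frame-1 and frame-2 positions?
3.3

The cyan cross moved from (3.1, 3.4) to (5.4, 1.0), a distance of √(2.3² + 2.4²) ≈ 3.3.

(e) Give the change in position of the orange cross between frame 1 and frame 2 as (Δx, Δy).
(-0.6, -0.1)

The orange cross was at (1.2, 8.7) in frame 1 and (0.6, 8.6) in frame 2.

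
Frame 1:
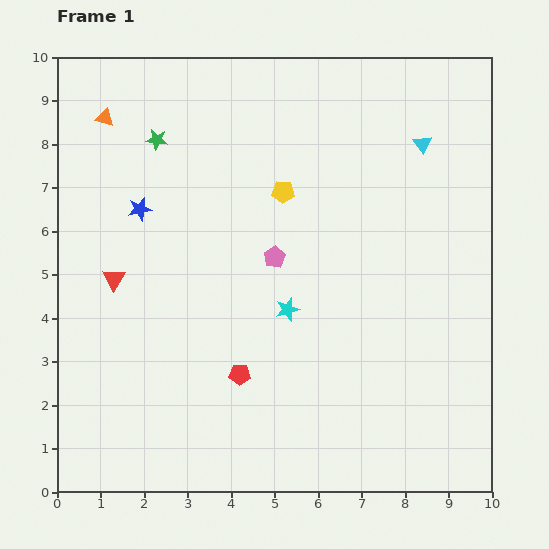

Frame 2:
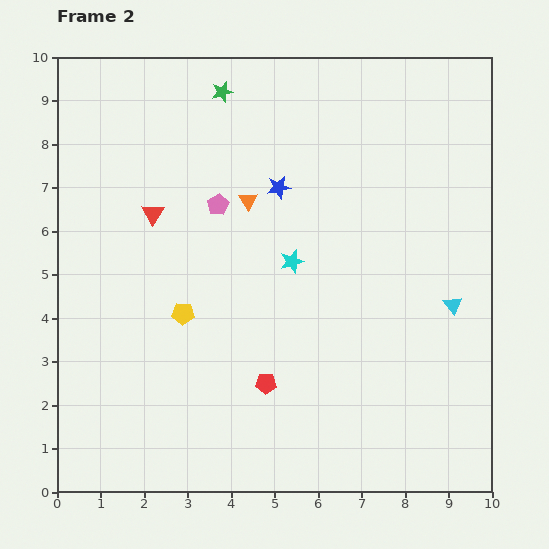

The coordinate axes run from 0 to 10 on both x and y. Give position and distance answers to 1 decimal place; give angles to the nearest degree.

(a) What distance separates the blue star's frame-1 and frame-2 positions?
3.2

The blue star moved from (1.9, 6.5) to (5.1, 7.0), a distance of √(3.2² + 0.5²) ≈ 3.2.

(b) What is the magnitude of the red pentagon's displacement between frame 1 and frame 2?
0.6

The red pentagon moved from (4.2, 2.7) to (4.8, 2.5), a distance of √(0.6² + 0.2²) ≈ 0.6.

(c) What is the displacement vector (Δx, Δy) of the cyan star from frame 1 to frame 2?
(0.1, 1.1)

The cyan star was at (5.3, 4.2) in frame 1 and (5.4, 5.3) in frame 2.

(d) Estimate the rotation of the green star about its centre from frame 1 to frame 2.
23° counter-clockwise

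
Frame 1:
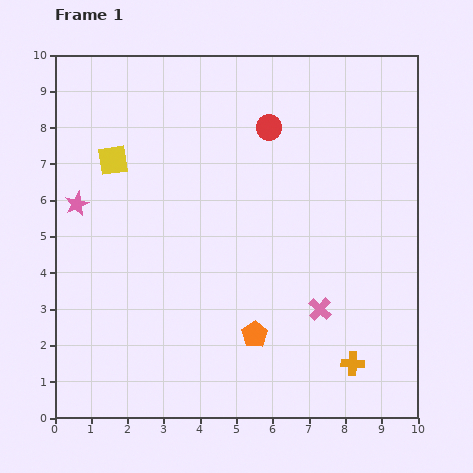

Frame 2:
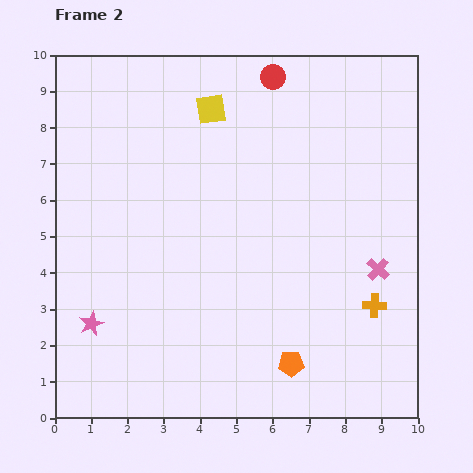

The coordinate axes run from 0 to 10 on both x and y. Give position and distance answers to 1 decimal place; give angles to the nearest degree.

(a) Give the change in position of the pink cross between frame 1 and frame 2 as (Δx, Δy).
(1.6, 1.1)

The pink cross was at (7.3, 3.0) in frame 1 and (8.9, 4.1) in frame 2.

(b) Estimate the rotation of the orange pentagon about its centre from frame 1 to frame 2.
31° clockwise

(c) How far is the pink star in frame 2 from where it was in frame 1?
3.3

The pink star moved from (0.6, 5.9) to (1.0, 2.6), a distance of √(0.4² + 3.3²) ≈ 3.3.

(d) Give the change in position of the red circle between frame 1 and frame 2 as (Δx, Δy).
(0.1, 1.4)

The red circle was at (5.9, 8.0) in frame 1 and (6.0, 9.4) in frame 2.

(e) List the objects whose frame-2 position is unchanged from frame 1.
none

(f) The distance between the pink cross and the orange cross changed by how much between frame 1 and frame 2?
-0.7

Distance in frame 1: 1.7. Distance in frame 2: 1.0.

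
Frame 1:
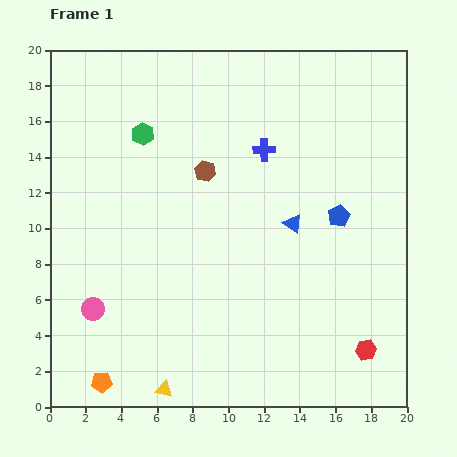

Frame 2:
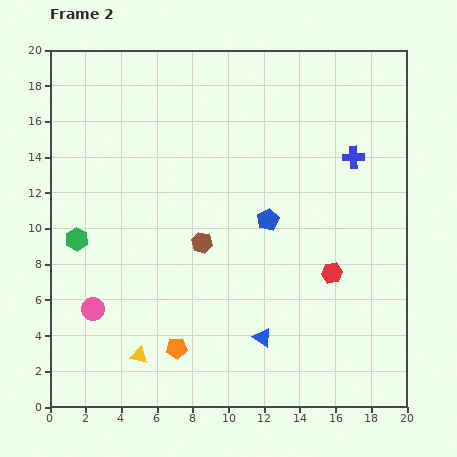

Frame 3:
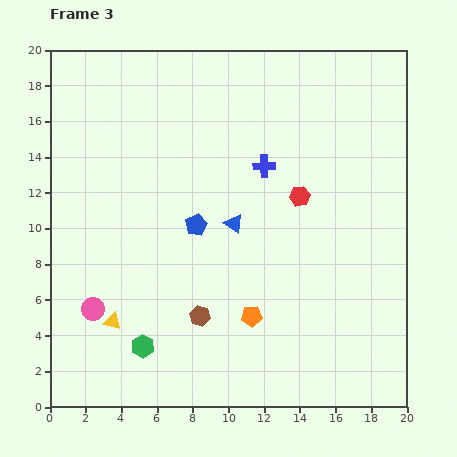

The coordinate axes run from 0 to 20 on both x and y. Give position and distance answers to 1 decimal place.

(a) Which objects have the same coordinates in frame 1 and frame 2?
the pink circle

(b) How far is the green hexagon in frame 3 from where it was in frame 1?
11.9

The green hexagon moved from (5.2, 15.3) to (5.2, 3.4), a distance of √(0.0² + 11.9²) ≈ 11.9.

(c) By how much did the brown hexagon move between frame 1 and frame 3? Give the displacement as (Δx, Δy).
(-0.3, -8.1)

The brown hexagon was at (8.7, 13.2) in frame 1 and (8.4, 5.1) in frame 3.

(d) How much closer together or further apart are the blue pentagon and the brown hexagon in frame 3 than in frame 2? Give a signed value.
+1.2

Distance in frame 2: 3.9. Distance in frame 3: 5.1.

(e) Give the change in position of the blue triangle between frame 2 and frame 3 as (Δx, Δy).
(-1.6, 6.4)

The blue triangle was at (11.9, 3.9) in frame 2 and (10.3, 10.3) in frame 3.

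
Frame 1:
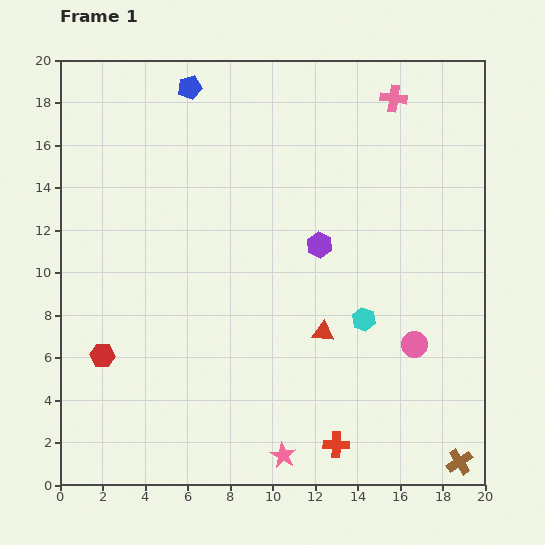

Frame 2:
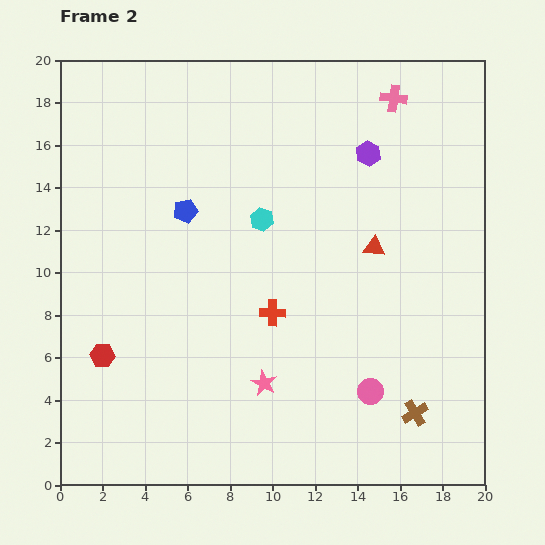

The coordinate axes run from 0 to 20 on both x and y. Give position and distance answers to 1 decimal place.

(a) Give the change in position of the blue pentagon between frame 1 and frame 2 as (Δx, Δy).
(-0.2, -5.8)

The blue pentagon was at (6.1, 18.7) in frame 1 and (5.9, 12.9) in frame 2.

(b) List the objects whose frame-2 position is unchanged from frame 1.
the pink cross, the red hexagon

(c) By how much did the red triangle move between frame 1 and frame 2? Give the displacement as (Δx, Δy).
(2.4, 4.0)

The red triangle was at (12.4, 7.2) in frame 1 and (14.8, 11.2) in frame 2.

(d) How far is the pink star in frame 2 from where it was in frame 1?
3.5

The pink star moved from (10.5, 1.4) to (9.6, 4.8), a distance of √(0.9² + 3.4²) ≈ 3.5.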